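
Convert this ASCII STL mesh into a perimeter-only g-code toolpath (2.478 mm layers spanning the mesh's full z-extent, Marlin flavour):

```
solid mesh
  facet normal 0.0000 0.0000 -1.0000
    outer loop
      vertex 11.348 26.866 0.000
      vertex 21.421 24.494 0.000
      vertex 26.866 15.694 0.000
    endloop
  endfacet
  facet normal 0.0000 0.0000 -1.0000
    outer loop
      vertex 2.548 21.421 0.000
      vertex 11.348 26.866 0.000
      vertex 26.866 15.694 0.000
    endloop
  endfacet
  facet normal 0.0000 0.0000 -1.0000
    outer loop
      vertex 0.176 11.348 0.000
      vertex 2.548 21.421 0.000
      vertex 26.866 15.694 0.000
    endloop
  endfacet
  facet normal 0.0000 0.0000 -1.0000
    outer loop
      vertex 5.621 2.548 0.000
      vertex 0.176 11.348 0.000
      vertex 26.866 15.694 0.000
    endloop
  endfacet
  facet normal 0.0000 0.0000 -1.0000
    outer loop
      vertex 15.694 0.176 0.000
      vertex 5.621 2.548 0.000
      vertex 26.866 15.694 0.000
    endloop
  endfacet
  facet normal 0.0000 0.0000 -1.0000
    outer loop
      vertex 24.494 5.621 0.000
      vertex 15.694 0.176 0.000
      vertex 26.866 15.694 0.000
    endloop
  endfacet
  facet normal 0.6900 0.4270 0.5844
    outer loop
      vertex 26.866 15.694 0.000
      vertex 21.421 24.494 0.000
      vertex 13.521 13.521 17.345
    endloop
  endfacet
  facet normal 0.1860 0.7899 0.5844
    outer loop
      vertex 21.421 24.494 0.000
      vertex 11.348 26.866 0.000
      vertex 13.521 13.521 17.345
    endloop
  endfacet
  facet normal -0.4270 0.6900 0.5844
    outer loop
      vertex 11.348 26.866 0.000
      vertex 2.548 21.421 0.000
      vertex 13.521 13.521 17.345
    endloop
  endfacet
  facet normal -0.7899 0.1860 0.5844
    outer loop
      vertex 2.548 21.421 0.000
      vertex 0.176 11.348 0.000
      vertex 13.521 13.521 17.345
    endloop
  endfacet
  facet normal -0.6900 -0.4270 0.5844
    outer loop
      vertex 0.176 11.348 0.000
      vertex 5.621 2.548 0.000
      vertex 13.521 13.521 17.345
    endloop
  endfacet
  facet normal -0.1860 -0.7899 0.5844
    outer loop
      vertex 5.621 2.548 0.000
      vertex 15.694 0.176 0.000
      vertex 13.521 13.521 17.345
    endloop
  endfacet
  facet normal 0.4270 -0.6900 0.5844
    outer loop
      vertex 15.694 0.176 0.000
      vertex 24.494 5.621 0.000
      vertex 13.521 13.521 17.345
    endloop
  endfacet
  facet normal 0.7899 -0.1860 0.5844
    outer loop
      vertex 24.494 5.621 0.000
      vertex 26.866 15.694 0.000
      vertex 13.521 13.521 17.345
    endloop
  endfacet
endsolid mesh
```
; perimeter-only toolpath
G21 ; units = mm
G90 ; absolute positioning
G28 ; home
; layer 1
G0 Z2.478
G0 X24.960 Y15.384
G1 X20.292 Y22.926
G1 X11.658 Y24.960
G1 X4.116 Y20.292
G1 X2.082 Y11.658
G1 X6.750 Y4.116
G1 X15.384 Y2.082
G1 X22.926 Y6.750
G1 X24.960 Y15.384
; layer 2
G0 Z4.956
G0 X23.053 Y15.073
G1 X19.164 Y21.359
G1 X11.969 Y23.053
G1 X5.683 Y19.164
G1 X3.989 Y11.969
G1 X7.878 Y5.683
G1 X15.073 Y3.989
G1 X21.359 Y7.878
G1 X23.053 Y15.073
; layer 3
G0 Z7.434
G0 X21.147 Y14.763
G1 X18.035 Y19.791
G1 X12.279 Y21.147
G1 X7.251 Y18.035
G1 X5.895 Y12.279
G1 X9.007 Y7.251
G1 X14.763 Y5.895
G1 X19.791 Y9.007
G1 X21.147 Y14.763
; layer 4
G0 Z9.911
G0 X19.240 Y14.452
G1 X16.907 Y18.224
G1 X12.590 Y19.240
G1 X8.818 Y16.907
G1 X7.802 Y12.590
G1 X10.135 Y8.818
G1 X14.452 Y7.802
G1 X18.224 Y10.135
G1 X19.240 Y14.452
; layer 5
G0 Z12.389
G0 X17.334 Y14.142
G1 X15.778 Y16.656
G1 X12.900 Y17.334
G1 X10.386 Y15.778
G1 X9.708 Y12.900
G1 X11.264 Y10.386
G1 X14.142 Y9.708
G1 X16.656 Y11.264
G1 X17.334 Y14.142
; layer 6
G0 Z14.867
G0 X15.427 Y13.831
G1 X14.650 Y15.089
G1 X13.211 Y15.427
G1 X11.953 Y14.650
G1 X11.615 Y13.211
G1 X12.392 Y11.953
G1 X13.831 Y11.615
G1 X15.089 Y12.392
G1 X15.427 Y13.831
M2 ; end

The solid is a regular 8-sided pyramid, base circumscribed radius ≈ 13.5 mm, apex at z ≈ 17.3 mm. Slicing at Δz = 2.478 mm — 7 equal slices spanning the solid's height, so layer i sits at z = i·h/7 — gives 6 non-empty perimeters. Each is a 8-segment closed polygon; G0 lifts to the layer z and rapids to the start vertex, then G1 traces the edges. The cross-section shrinks linearly with z (the slice at the apex is degenerate and omitted).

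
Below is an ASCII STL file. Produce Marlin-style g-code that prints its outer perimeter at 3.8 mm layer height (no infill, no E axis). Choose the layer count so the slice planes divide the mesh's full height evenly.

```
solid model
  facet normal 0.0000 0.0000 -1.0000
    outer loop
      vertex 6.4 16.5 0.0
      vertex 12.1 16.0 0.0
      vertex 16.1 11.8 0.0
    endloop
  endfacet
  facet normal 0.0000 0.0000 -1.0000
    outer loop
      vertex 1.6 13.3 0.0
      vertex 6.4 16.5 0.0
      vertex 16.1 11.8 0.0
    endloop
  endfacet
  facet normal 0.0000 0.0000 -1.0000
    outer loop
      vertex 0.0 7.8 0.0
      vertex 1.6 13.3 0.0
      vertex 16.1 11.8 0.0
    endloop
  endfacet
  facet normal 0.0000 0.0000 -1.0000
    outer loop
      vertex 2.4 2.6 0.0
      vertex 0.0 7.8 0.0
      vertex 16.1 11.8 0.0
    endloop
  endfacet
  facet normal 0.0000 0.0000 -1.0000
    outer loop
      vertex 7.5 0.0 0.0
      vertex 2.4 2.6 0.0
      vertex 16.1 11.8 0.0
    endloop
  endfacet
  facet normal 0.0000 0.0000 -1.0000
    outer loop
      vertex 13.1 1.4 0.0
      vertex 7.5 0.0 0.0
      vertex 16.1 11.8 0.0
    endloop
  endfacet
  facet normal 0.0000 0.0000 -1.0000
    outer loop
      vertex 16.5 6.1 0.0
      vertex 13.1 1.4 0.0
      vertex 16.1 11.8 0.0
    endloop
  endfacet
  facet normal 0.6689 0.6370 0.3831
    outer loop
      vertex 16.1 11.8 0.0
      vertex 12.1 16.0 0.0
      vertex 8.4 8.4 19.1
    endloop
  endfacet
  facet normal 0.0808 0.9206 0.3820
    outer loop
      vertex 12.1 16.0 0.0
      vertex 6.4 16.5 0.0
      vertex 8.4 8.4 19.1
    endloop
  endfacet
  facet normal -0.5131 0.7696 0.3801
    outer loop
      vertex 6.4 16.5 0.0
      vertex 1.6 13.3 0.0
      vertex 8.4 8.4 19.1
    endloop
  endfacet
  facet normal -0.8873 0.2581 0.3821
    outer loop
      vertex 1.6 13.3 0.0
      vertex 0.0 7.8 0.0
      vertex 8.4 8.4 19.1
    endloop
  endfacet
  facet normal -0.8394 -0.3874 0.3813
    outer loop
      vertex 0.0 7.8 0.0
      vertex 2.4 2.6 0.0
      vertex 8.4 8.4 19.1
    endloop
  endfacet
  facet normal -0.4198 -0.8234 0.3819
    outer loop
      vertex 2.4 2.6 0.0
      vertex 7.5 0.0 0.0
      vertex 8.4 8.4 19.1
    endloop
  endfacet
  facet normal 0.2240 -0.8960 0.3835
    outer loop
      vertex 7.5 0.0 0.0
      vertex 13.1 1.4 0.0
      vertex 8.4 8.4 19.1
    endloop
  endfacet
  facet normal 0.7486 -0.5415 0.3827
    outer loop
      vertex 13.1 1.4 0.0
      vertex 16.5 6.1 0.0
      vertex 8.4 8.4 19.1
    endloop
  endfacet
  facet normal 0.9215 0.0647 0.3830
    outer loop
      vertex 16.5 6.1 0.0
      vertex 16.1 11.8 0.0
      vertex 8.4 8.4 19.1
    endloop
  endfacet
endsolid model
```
; perimeter-only toolpath
G21 ; units = mm
G90 ; absolute positioning
G28 ; home
; layer 1
G0 Z3.8
G0 X14.6 Y11.1
G1 X11.4 Y14.5
G1 X6.8 Y14.9
G1 X3.0 Y12.3
G1 X1.7 Y7.9
G1 X3.6 Y3.8
G1 X7.7 Y1.7
G1 X12.2 Y2.8
G1 X14.9 Y6.6
G1 X14.6 Y11.1
; layer 2
G0 Z7.6
G0 X13.0 Y10.4
G1 X10.6 Y13.0
G1 X7.2 Y13.3
G1 X4.3 Y11.3
G1 X3.4 Y8.0
G1 X4.8 Y4.9
G1 X7.9 Y3.4
G1 X11.2 Y4.2
G1 X13.3 Y7.0
G1 X13.0 Y10.4
; layer 3
G0 Z11.5
G0 X11.5 Y9.8
G1 X9.9 Y11.4
G1 X7.6 Y11.6
G1 X5.7 Y10.4
G1 X5.0 Y8.2
G1 X6.0 Y6.1
G1 X8.0 Y5.0
G1 X10.3 Y5.6
G1 X11.6 Y7.5
G1 X11.5 Y9.8
; layer 4
G0 Z15.3
G0 X9.9 Y9.1
G1 X9.1 Y9.9
G1 X8.0 Y10.0
G1 X7.0 Y9.4
G1 X6.7 Y8.3
G1 X7.2 Y7.2
G1 X8.2 Y6.7
G1 X9.3 Y7.0
G1 X10.0 Y7.9
G1 X9.9 Y9.1
M2 ; end

The solid is a regular 9-sided pyramid, base circumscribed radius ≈ 8.4 mm, apex at z ≈ 19.1 mm. Slicing at Δz = 3.8 mm — 5 equal slices spanning the solid's height, so layer i sits at z = i·h/5 — gives 4 non-empty perimeters. Each is a 9-segment closed polygon; G0 lifts to the layer z and rapids to the start vertex, then G1 traces the edges. The cross-section shrinks linearly with z (the slice at the apex is degenerate and omitted).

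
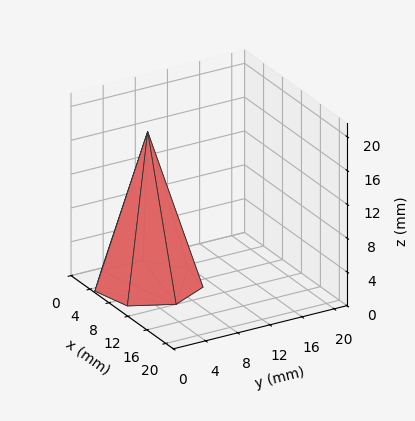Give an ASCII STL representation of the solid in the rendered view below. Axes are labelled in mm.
Reading the render: the shape is a regular 7-sided pyramid, base circumscribed radius ≈ 6 mm, apex at z ≈ 18 mm (dimensions read to the nearest mm from the axis ticks). For the STL, each face is triangulated and given an outward normal.

solid part
  facet normal 0.0000 0.0000 -1.0000
    outer loop
      vertex 4.7 11.8 0.0
      vertex 9.7 10.7 0.0
      vertex 12.0 6.0 0.0
    endloop
  endfacet
  facet normal 0.0000 0.0000 -1.0000
    outer loop
      vertex 0.6 8.6 0.0
      vertex 4.7 11.8 0.0
      vertex 12.0 6.0 0.0
    endloop
  endfacet
  facet normal 0.0000 0.0000 -1.0000
    outer loop
      vertex 0.6 3.4 0.0
      vertex 0.6 8.6 0.0
      vertex 12.0 6.0 0.0
    endloop
  endfacet
  facet normal 0.0000 0.0000 -1.0000
    outer loop
      vertex 4.7 0.2 0.0
      vertex 0.6 3.4 0.0
      vertex 12.0 6.0 0.0
    endloop
  endfacet
  facet normal 0.0000 0.0000 -1.0000
    outer loop
      vertex 9.7 1.3 0.0
      vertex 4.7 0.2 0.0
      vertex 12.0 6.0 0.0
    endloop
  endfacet
  facet normal 0.8605 0.4211 0.2868
    outer loop
      vertex 12.0 6.0 0.0
      vertex 9.7 10.7 0.0
      vertex 6.0 6.0 18.0
    endloop
  endfacet
  facet normal 0.2058 0.9357 0.2866
    outer loop
      vertex 9.7 10.7 0.0
      vertex 4.7 11.8 0.0
      vertex 6.0 6.0 18.0
    endloop
  endfacet
  facet normal -0.5896 0.7554 0.2860
    outer loop
      vertex 4.7 11.8 0.0
      vertex 0.6 8.6 0.0
      vertex 6.0 6.0 18.0
    endloop
  endfacet
  facet normal -0.9578 0.0000 0.2873
    outer loop
      vertex 0.6 8.6 0.0
      vertex 0.6 3.4 0.0
      vertex 6.0 6.0 18.0
    endloop
  endfacet
  facet normal -0.5896 -0.7554 0.2860
    outer loop
      vertex 0.6 3.4 0.0
      vertex 4.7 0.2 0.0
      vertex 6.0 6.0 18.0
    endloop
  endfacet
  facet normal 0.2058 -0.9357 0.2866
    outer loop
      vertex 4.7 0.2 0.0
      vertex 9.7 1.3 0.0
      vertex 6.0 6.0 18.0
    endloop
  endfacet
  facet normal 0.8605 -0.4211 0.2868
    outer loop
      vertex 9.7 1.3 0.0
      vertex 12.0 6.0 0.0
      vertex 6.0 6.0 18.0
    endloop
  endfacet
endsolid part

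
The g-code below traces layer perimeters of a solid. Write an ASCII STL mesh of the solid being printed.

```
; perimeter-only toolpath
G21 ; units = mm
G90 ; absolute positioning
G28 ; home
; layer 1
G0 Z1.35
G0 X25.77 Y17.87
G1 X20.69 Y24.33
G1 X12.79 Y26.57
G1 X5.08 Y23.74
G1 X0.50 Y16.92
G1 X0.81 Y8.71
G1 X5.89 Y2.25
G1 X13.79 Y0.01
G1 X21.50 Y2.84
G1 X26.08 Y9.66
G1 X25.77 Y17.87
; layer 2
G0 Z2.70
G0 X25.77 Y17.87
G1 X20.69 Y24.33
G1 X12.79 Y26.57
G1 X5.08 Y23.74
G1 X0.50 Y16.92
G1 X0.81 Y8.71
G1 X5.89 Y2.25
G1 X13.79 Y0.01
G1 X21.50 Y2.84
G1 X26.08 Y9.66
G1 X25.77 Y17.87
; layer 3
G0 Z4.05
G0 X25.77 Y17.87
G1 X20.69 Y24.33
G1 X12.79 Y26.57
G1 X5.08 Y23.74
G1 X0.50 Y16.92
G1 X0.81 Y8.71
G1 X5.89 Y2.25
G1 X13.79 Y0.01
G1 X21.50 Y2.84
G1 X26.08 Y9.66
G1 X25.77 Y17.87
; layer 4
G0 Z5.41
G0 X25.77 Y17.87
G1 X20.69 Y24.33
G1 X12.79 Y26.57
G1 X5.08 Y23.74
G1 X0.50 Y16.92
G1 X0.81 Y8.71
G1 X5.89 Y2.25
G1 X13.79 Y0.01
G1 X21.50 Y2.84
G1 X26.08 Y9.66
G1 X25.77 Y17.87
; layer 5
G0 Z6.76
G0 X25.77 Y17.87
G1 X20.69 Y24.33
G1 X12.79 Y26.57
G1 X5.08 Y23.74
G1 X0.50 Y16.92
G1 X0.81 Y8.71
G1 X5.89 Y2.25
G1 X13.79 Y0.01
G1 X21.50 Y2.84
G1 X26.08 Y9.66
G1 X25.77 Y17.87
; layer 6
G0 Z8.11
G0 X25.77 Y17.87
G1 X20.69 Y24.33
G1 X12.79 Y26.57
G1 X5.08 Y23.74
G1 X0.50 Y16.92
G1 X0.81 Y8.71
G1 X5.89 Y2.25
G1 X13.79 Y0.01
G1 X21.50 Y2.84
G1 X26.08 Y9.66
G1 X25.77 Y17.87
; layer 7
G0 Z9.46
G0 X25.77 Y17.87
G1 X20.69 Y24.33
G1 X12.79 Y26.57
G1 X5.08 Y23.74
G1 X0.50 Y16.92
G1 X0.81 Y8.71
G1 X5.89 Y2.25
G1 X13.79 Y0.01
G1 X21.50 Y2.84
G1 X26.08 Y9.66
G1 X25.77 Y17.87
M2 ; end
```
solid part
  facet normal 0.0000 0.0000 -1.0000
    outer loop
      vertex 12.79 26.57 0.00
      vertex 20.69 24.33 0.00
      vertex 25.77 17.87 0.00
    endloop
  endfacet
  facet normal 0.0000 0.0000 -1.0000
    outer loop
      vertex 5.08 23.74 0.00
      vertex 12.79 26.57 0.00
      vertex 25.77 17.87 0.00
    endloop
  endfacet
  facet normal 0.0000 0.0000 -1.0000
    outer loop
      vertex 0.50 16.92 0.00
      vertex 5.08 23.74 0.00
      vertex 25.77 17.87 0.00
    endloop
  endfacet
  facet normal 0.0000 0.0000 -1.0000
    outer loop
      vertex 0.81 8.71 0.00
      vertex 0.50 16.92 0.00
      vertex 25.77 17.87 0.00
    endloop
  endfacet
  facet normal 0.0000 0.0000 -1.0000
    outer loop
      vertex 5.89 2.25 0.00
      vertex 0.81 8.71 0.00
      vertex 25.77 17.87 0.00
    endloop
  endfacet
  facet normal 0.0000 0.0000 -1.0000
    outer loop
      vertex 13.79 0.01 0.00
      vertex 5.89 2.25 0.00
      vertex 25.77 17.87 0.00
    endloop
  endfacet
  facet normal 0.0000 0.0000 -1.0000
    outer loop
      vertex 21.50 2.84 0.00
      vertex 13.79 0.01 0.00
      vertex 25.77 17.87 0.00
    endloop
  endfacet
  facet normal 0.0000 0.0000 -1.0000
    outer loop
      vertex 26.08 9.66 0.00
      vertex 21.50 2.84 0.00
      vertex 25.77 17.87 0.00
    endloop
  endfacet
  facet normal 0.0000 0.0000 1.0000
    outer loop
      vertex 25.77 17.87 9.46
      vertex 20.69 24.33 9.46
      vertex 12.79 26.57 9.46
    endloop
  endfacet
  facet normal 0.0000 0.0000 1.0000
    outer loop
      vertex 25.77 17.87 9.46
      vertex 12.79 26.57 9.46
      vertex 5.08 23.74 9.46
    endloop
  endfacet
  facet normal 0.0000 0.0000 1.0000
    outer loop
      vertex 25.77 17.87 9.46
      vertex 5.08 23.74 9.46
      vertex 0.50 16.92 9.46
    endloop
  endfacet
  facet normal 0.0000 0.0000 1.0000
    outer loop
      vertex 25.77 17.87 9.46
      vertex 0.50 16.92 9.46
      vertex 0.81 8.71 9.46
    endloop
  endfacet
  facet normal 0.0000 0.0000 1.0000
    outer loop
      vertex 25.77 17.87 9.46
      vertex 0.81 8.71 9.46
      vertex 5.89 2.25 9.46
    endloop
  endfacet
  facet normal 0.0000 0.0000 1.0000
    outer loop
      vertex 25.77 17.87 9.46
      vertex 5.89 2.25 9.46
      vertex 13.79 0.01 9.46
    endloop
  endfacet
  facet normal 0.0000 0.0000 1.0000
    outer loop
      vertex 25.77 17.87 9.46
      vertex 13.79 0.01 9.46
      vertex 21.50 2.84 9.46
    endloop
  endfacet
  facet normal 0.0000 0.0000 1.0000
    outer loop
      vertex 25.77 17.87 9.46
      vertex 21.50 2.84 9.46
      vertex 26.08 9.66 9.46
    endloop
  endfacet
  facet normal 0.7861 0.6181 0.0000
    outer loop
      vertex 25.77 17.87 0.00
      vertex 20.69 24.33 0.00
      vertex 20.69 24.33 9.46
    endloop
  endfacet
  facet normal 0.7861 0.6181 0.0000
    outer loop
      vertex 25.77 17.87 0.00
      vertex 20.69 24.33 9.46
      vertex 25.77 17.87 9.46
    endloop
  endfacet
  facet normal 0.2728 0.9621 0.0000
    outer loop
      vertex 20.69 24.33 0.00
      vertex 12.79 26.57 0.00
      vertex 12.79 26.57 9.46
    endloop
  endfacet
  facet normal 0.2728 0.9621 0.0000
    outer loop
      vertex 20.69 24.33 0.00
      vertex 12.79 26.57 9.46
      vertex 20.69 24.33 9.46
    endloop
  endfacet
  facet normal -0.3446 0.9388 0.0000
    outer loop
      vertex 12.79 26.57 0.00
      vertex 5.08 23.74 0.00
      vertex 5.08 23.74 9.46
    endloop
  endfacet
  facet normal -0.3446 0.9388 0.0000
    outer loop
      vertex 12.79 26.57 0.00
      vertex 5.08 23.74 9.46
      vertex 12.79 26.57 9.46
    endloop
  endfacet
  facet normal -0.8302 0.5575 0.0000
    outer loop
      vertex 5.08 23.74 0.00
      vertex 0.50 16.92 0.00
      vertex 0.50 16.92 9.46
    endloop
  endfacet
  facet normal -0.8302 0.5575 0.0000
    outer loop
      vertex 5.08 23.74 0.00
      vertex 0.50 16.92 9.46
      vertex 5.08 23.74 9.46
    endloop
  endfacet
  facet normal -0.9993 -0.0377 0.0000
    outer loop
      vertex 0.50 16.92 0.00
      vertex 0.81 8.71 0.00
      vertex 0.81 8.71 9.46
    endloop
  endfacet
  facet normal -0.9993 -0.0377 0.0000
    outer loop
      vertex 0.50 16.92 0.00
      vertex 0.81 8.71 9.46
      vertex 0.50 16.92 9.46
    endloop
  endfacet
  facet normal -0.7861 -0.6181 0.0000
    outer loop
      vertex 0.81 8.71 0.00
      vertex 5.89 2.25 0.00
      vertex 5.89 2.25 9.46
    endloop
  endfacet
  facet normal -0.7861 -0.6181 0.0000
    outer loop
      vertex 0.81 8.71 0.00
      vertex 5.89 2.25 9.46
      vertex 0.81 8.71 9.46
    endloop
  endfacet
  facet normal -0.2728 -0.9621 0.0000
    outer loop
      vertex 5.89 2.25 0.00
      vertex 13.79 0.01 0.00
      vertex 13.79 0.01 9.46
    endloop
  endfacet
  facet normal -0.2728 -0.9621 0.0000
    outer loop
      vertex 5.89 2.25 0.00
      vertex 13.79 0.01 9.46
      vertex 5.89 2.25 9.46
    endloop
  endfacet
  facet normal 0.3446 -0.9388 0.0000
    outer loop
      vertex 13.79 0.01 0.00
      vertex 21.50 2.84 0.00
      vertex 21.50 2.84 9.46
    endloop
  endfacet
  facet normal 0.3446 -0.9388 0.0000
    outer loop
      vertex 13.79 0.01 0.00
      vertex 21.50 2.84 9.46
      vertex 13.79 0.01 9.46
    endloop
  endfacet
  facet normal 0.8302 -0.5575 0.0000
    outer loop
      vertex 21.50 2.84 0.00
      vertex 26.08 9.66 0.00
      vertex 26.08 9.66 9.46
    endloop
  endfacet
  facet normal 0.8302 -0.5575 0.0000
    outer loop
      vertex 21.50 2.84 0.00
      vertex 26.08 9.66 9.46
      vertex 21.50 2.84 9.46
    endloop
  endfacet
  facet normal 0.9993 0.0377 0.0000
    outer loop
      vertex 26.08 9.66 0.00
      vertex 25.77 17.87 0.00
      vertex 25.77 17.87 9.46
    endloop
  endfacet
  facet normal 0.9993 0.0377 0.0000
    outer loop
      vertex 26.08 9.66 0.00
      vertex 25.77 17.87 9.46
      vertex 26.08 9.66 9.46
    endloop
  endfacet
endsolid part

The G0 Z moves step by Δz≈1.35 mm. Every layer's G1 loop is the same polygon, so the solid is a straight extrusion of it from z=0 to z≈9.46. Closing with flat bottom and top caps and triangulating gives 36 facets — a regular 10-sided prism (a cylinder approximated with 10 flat sides), circumscribed radius ≈ 13.3 mm, height ≈ 9.46 mm.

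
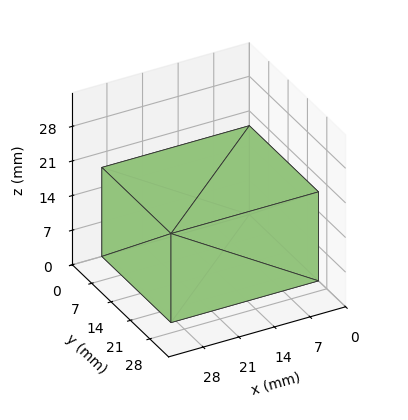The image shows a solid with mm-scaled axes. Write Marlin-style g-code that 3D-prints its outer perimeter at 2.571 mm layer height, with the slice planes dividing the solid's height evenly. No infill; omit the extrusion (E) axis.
Reading the render: the shape is a rectangular box, roughly 29 × 25 mm footprint and 18 mm tall (dimensions read to the nearest mm from the axis ticks). For the g-code, the solid's height is divided into equal slices at the stated Δz and each level perimeter traced with G1 moves after a G0 lift.

; perimeter-only toolpath
G21 ; units = mm
G90 ; absolute positioning
G28 ; home
; layer 1
G0 Z2.571
G0 X0.000 Y0.000
G1 X29.000 Y0.000
G1 X29.000 Y25.000
G1 X0.000 Y25.000
G1 X0.000 Y0.000
; layer 2
G0 Z5.143
G0 X0.000 Y0.000
G1 X29.000 Y0.000
G1 X29.000 Y25.000
G1 X0.000 Y25.000
G1 X0.000 Y0.000
; layer 3
G0 Z7.714
G0 X0.000 Y0.000
G1 X29.000 Y0.000
G1 X29.000 Y25.000
G1 X0.000 Y25.000
G1 X0.000 Y0.000
; layer 4
G0 Z10.286
G0 X0.000 Y0.000
G1 X29.000 Y0.000
G1 X29.000 Y25.000
G1 X0.000 Y25.000
G1 X0.000 Y0.000
; layer 5
G0 Z12.857
G0 X0.000 Y0.000
G1 X29.000 Y0.000
G1 X29.000 Y25.000
G1 X0.000 Y25.000
G1 X0.000 Y0.000
; layer 6
G0 Z15.429
G0 X0.000 Y0.000
G1 X29.000 Y0.000
G1 X29.000 Y25.000
G1 X0.000 Y25.000
G1 X0.000 Y0.000
; layer 7
G0 Z18.000
G0 X0.000 Y0.000
G1 X29.000 Y0.000
G1 X29.000 Y25.000
G1 X0.000 Y25.000
G1 X0.000 Y0.000
M2 ; end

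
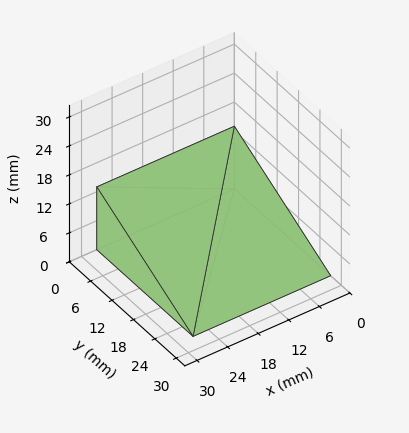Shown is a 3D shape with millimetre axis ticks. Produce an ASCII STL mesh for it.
Reading the render: the shape is a wedge (ramp): 27 × 27 mm base, rising to 13 mm along the y=0 edge and sloping linearly to z=0 at y=27 (dimensions read to the nearest mm from the axis ticks). For the STL, each face is triangulated and given an outward normal.

solid part
  facet normal 0.0000 0.0000 -1.0000
    outer loop
      vertex 27.0 27.0 0.0
      vertex 27.0 0.0 0.0
      vertex 0.0 0.0 0.0
    endloop
  endfacet
  facet normal 0.0000 0.0000 -1.0000
    outer loop
      vertex 0.0 27.0 0.0
      vertex 27.0 27.0 0.0
      vertex 0.0 0.0 0.0
    endloop
  endfacet
  facet normal 0.0000 -1.0000 0.0000
    outer loop
      vertex 0.0 0.0 0.0
      vertex 27.0 0.0 0.0
      vertex 27.0 0.0 13.0
    endloop
  endfacet
  facet normal 0.0000 -1.0000 0.0000
    outer loop
      vertex 0.0 0.0 0.0
      vertex 27.0 0.0 13.0
      vertex 0.0 0.0 13.0
    endloop
  endfacet
  facet normal 0.0000 0.4338 0.9010
    outer loop
      vertex 0.0 0.0 13.0
      vertex 27.0 0.0 13.0
      vertex 27.0 27.0 0.0
    endloop
  endfacet
  facet normal 0.0000 0.4338 0.9010
    outer loop
      vertex 0.0 0.0 13.0
      vertex 27.0 27.0 0.0
      vertex 0.0 27.0 0.0
    endloop
  endfacet
  facet normal -1.0000 0.0000 0.0000
    outer loop
      vertex 0.0 0.0 13.0
      vertex 0.0 27.0 0.0
      vertex 0.0 0.0 0.0
    endloop
  endfacet
  facet normal 1.0000 0.0000 0.0000
    outer loop
      vertex 27.0 0.0 0.0
      vertex 27.0 27.0 0.0
      vertex 27.0 0.0 13.0
    endloop
  endfacet
endsolid part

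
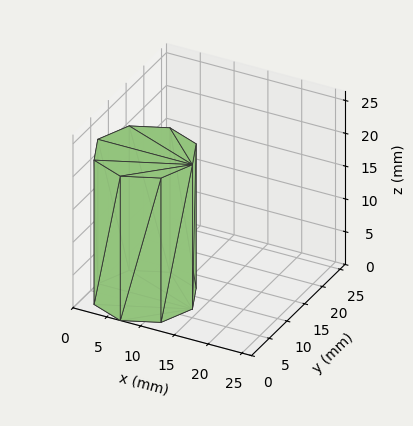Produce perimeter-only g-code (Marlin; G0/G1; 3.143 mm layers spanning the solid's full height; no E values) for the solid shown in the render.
Reading the render: the shape is a regular 8-sided prism (a cylinder approximated with 8 flat sides), circumscribed radius ≈ 7 mm, height ≈ 22 mm (dimensions read to the nearest mm from the axis ticks). For the g-code, the solid's height is divided into equal slices at the stated Δz and each level perimeter traced with G1 moves after a G0 lift.

; perimeter-only toolpath
G21 ; units = mm
G90 ; absolute positioning
G28 ; home
; layer 1
G0 Z3.143
G0 X14.000 Y7.000
G1 X11.950 Y11.950
G1 X7.000 Y14.000
G1 X2.050 Y11.950
G1 X0.000 Y7.000
G1 X2.050 Y2.050
G1 X7.000 Y0.000
G1 X11.950 Y2.050
G1 X14.000 Y7.000
; layer 2
G0 Z6.286
G0 X14.000 Y7.000
G1 X11.950 Y11.950
G1 X7.000 Y14.000
G1 X2.050 Y11.950
G1 X0.000 Y7.000
G1 X2.050 Y2.050
G1 X7.000 Y0.000
G1 X11.950 Y2.050
G1 X14.000 Y7.000
; layer 3
G0 Z9.429
G0 X14.000 Y7.000
G1 X11.950 Y11.950
G1 X7.000 Y14.000
G1 X2.050 Y11.950
G1 X0.000 Y7.000
G1 X2.050 Y2.050
G1 X7.000 Y0.000
G1 X11.950 Y2.050
G1 X14.000 Y7.000
; layer 4
G0 Z12.571
G0 X14.000 Y7.000
G1 X11.950 Y11.950
G1 X7.000 Y14.000
G1 X2.050 Y11.950
G1 X0.000 Y7.000
G1 X2.050 Y2.050
G1 X7.000 Y0.000
G1 X11.950 Y2.050
G1 X14.000 Y7.000
; layer 5
G0 Z15.714
G0 X14.000 Y7.000
G1 X11.950 Y11.950
G1 X7.000 Y14.000
G1 X2.050 Y11.950
G1 X0.000 Y7.000
G1 X2.050 Y2.050
G1 X7.000 Y0.000
G1 X11.950 Y2.050
G1 X14.000 Y7.000
; layer 6
G0 Z18.857
G0 X14.000 Y7.000
G1 X11.950 Y11.950
G1 X7.000 Y14.000
G1 X2.050 Y11.950
G1 X0.000 Y7.000
G1 X2.050 Y2.050
G1 X7.000 Y0.000
G1 X11.950 Y2.050
G1 X14.000 Y7.000
; layer 7
G0 Z22.000
G0 X14.000 Y7.000
G1 X11.950 Y11.950
G1 X7.000 Y14.000
G1 X2.050 Y11.950
G1 X0.000 Y7.000
G1 X2.050 Y2.050
G1 X7.000 Y0.000
G1 X11.950 Y2.050
G1 X14.000 Y7.000
M2 ; end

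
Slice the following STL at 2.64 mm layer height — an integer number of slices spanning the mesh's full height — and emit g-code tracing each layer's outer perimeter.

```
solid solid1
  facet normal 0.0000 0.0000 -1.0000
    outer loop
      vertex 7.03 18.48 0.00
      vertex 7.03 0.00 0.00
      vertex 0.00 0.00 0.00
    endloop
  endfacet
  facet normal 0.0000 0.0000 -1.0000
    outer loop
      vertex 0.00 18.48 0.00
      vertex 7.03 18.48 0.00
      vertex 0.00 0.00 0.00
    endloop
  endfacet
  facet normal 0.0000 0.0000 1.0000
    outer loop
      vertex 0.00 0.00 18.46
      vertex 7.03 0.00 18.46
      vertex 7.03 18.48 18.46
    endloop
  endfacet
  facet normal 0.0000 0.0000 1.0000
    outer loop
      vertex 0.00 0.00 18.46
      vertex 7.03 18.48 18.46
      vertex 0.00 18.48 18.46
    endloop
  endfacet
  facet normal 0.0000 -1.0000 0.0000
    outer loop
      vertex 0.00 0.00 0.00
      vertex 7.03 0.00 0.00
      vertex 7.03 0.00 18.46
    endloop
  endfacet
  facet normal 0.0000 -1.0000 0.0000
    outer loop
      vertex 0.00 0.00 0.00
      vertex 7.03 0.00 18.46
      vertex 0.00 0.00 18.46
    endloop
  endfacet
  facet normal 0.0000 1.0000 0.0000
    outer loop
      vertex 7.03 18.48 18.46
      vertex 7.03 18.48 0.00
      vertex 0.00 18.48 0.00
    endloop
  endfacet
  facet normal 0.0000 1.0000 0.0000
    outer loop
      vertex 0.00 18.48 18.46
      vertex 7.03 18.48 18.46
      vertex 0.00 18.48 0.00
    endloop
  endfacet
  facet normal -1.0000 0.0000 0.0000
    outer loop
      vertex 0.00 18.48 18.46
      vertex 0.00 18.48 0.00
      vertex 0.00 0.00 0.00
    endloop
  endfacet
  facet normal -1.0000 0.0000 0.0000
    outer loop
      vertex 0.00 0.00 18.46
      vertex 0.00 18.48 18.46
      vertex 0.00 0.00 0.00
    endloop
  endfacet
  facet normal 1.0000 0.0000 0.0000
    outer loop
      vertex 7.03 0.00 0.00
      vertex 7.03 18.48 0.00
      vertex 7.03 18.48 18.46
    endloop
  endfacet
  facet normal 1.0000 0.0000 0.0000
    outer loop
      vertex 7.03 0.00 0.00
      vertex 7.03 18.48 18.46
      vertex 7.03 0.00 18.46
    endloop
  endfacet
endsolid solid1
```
; perimeter-only toolpath
G21 ; units = mm
G90 ; absolute positioning
G28 ; home
; layer 1
G0 Z2.64
G0 X0.00 Y0.00
G1 X7.03 Y0.00
G1 X7.03 Y18.48
G1 X0.00 Y18.48
G1 X0.00 Y0.00
; layer 2
G0 Z5.27
G0 X0.00 Y0.00
G1 X7.03 Y0.00
G1 X7.03 Y18.48
G1 X0.00 Y18.48
G1 X0.00 Y0.00
; layer 3
G0 Z7.91
G0 X0.00 Y0.00
G1 X7.03 Y0.00
G1 X7.03 Y18.48
G1 X0.00 Y18.48
G1 X0.00 Y0.00
; layer 4
G0 Z10.55
G0 X0.00 Y0.00
G1 X7.03 Y0.00
G1 X7.03 Y18.48
G1 X0.00 Y18.48
G1 X0.00 Y0.00
; layer 5
G0 Z13.19
G0 X0.00 Y0.00
G1 X7.03 Y0.00
G1 X7.03 Y18.48
G1 X0.00 Y18.48
G1 X0.00 Y0.00
; layer 6
G0 Z15.82
G0 X0.00 Y0.00
G1 X7.03 Y0.00
G1 X7.03 Y18.48
G1 X0.00 Y18.48
G1 X0.00 Y0.00
; layer 7
G0 Z18.46
G0 X0.00 Y0.00
G1 X7.03 Y0.00
G1 X7.03 Y18.48
G1 X0.00 Y18.48
G1 X0.00 Y0.00
M2 ; end

The solid is a rectangular box, roughly 7.03 × 18.5 mm footprint and 18.5 mm tall. Slicing at Δz = 2.64 mm — 7 equal slices spanning the solid's height, so layer i sits at z = i·h/7 — gives 7 non-empty perimeters. Each is a 4-segment closed polygon; G0 lifts to the layer z and rapids to the start vertex, then G1 traces the edges.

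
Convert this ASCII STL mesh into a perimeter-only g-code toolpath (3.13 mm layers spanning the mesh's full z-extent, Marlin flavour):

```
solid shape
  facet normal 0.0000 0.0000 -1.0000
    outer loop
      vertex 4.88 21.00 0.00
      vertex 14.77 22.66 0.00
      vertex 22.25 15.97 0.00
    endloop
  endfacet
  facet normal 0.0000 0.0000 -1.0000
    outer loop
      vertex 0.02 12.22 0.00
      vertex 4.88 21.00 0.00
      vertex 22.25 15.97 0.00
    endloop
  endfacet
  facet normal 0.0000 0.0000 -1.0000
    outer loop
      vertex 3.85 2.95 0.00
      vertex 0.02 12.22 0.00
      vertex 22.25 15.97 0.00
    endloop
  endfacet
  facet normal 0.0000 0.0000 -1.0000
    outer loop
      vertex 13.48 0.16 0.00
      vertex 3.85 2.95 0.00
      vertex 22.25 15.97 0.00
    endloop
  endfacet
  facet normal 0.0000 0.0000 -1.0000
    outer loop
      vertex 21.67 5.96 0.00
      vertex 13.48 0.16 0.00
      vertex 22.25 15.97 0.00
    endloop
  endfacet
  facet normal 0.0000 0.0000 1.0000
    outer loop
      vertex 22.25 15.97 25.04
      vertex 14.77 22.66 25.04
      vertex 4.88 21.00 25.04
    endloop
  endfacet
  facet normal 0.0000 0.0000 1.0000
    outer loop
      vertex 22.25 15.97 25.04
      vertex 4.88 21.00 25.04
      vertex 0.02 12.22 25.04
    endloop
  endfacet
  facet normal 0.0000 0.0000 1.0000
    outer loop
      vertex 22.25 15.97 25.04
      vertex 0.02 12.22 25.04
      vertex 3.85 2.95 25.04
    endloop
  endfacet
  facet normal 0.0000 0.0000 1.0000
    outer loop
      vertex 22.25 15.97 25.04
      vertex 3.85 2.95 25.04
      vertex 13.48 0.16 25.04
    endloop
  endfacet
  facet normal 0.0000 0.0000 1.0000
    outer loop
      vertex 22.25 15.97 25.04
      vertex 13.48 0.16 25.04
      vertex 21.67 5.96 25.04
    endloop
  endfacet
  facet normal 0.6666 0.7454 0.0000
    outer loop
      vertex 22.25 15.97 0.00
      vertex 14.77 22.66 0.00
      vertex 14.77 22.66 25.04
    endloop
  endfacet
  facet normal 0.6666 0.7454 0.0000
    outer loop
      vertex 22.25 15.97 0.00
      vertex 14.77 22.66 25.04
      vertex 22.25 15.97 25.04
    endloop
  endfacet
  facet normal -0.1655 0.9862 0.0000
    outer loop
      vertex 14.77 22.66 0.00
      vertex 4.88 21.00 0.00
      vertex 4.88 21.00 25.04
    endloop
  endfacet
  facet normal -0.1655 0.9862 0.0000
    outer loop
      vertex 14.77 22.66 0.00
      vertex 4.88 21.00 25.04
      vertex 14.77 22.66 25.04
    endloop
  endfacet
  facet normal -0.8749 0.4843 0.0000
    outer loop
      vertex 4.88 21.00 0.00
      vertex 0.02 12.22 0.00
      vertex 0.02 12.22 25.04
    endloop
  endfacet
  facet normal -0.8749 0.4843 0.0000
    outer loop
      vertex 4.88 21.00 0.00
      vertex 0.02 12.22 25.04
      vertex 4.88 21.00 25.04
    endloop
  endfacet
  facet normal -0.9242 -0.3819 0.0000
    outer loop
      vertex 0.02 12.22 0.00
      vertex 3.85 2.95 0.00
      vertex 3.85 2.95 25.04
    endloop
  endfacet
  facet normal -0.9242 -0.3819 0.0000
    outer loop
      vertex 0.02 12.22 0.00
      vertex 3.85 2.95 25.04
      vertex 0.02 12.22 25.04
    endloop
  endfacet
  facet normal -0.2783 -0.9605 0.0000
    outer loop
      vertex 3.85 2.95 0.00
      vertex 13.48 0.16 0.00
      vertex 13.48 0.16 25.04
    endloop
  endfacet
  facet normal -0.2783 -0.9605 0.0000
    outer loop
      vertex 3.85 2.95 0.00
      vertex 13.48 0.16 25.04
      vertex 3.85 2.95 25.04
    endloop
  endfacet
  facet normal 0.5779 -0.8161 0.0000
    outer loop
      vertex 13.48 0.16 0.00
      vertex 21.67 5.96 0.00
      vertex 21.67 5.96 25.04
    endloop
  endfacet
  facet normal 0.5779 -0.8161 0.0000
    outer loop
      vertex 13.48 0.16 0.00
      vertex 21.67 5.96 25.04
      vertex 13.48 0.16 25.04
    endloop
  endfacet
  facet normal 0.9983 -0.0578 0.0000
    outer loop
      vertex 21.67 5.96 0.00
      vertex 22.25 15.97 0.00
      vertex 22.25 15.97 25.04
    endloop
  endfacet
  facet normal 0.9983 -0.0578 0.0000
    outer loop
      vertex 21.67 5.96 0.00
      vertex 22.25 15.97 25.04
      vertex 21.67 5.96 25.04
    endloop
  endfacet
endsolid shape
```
; perimeter-only toolpath
G21 ; units = mm
G90 ; absolute positioning
G28 ; home
; layer 1
G0 Z3.13
G0 X22.25 Y15.97
G1 X14.77 Y22.66
G1 X4.88 Y21.00
G1 X0.02 Y12.22
G1 X3.85 Y2.95
G1 X13.48 Y0.16
G1 X21.67 Y5.96
G1 X22.25 Y15.97
; layer 2
G0 Z6.26
G0 X22.25 Y15.97
G1 X14.77 Y22.66
G1 X4.88 Y21.00
G1 X0.02 Y12.22
G1 X3.85 Y2.95
G1 X13.48 Y0.16
G1 X21.67 Y5.96
G1 X22.25 Y15.97
; layer 3
G0 Z9.39
G0 X22.25 Y15.97
G1 X14.77 Y22.66
G1 X4.88 Y21.00
G1 X0.02 Y12.22
G1 X3.85 Y2.95
G1 X13.48 Y0.16
G1 X21.67 Y5.96
G1 X22.25 Y15.97
; layer 4
G0 Z12.52
G0 X22.25 Y15.97
G1 X14.77 Y22.66
G1 X4.88 Y21.00
G1 X0.02 Y12.22
G1 X3.85 Y2.95
G1 X13.48 Y0.16
G1 X21.67 Y5.96
G1 X22.25 Y15.97
; layer 5
G0 Z15.65
G0 X22.25 Y15.97
G1 X14.77 Y22.66
G1 X4.88 Y21.00
G1 X0.02 Y12.22
G1 X3.85 Y2.95
G1 X13.48 Y0.16
G1 X21.67 Y5.96
G1 X22.25 Y15.97
; layer 6
G0 Z18.78
G0 X22.25 Y15.97
G1 X14.77 Y22.66
G1 X4.88 Y21.00
G1 X0.02 Y12.22
G1 X3.85 Y2.95
G1 X13.48 Y0.16
G1 X21.67 Y5.96
G1 X22.25 Y15.97
; layer 7
G0 Z21.91
G0 X22.25 Y15.97
G1 X14.77 Y22.66
G1 X4.88 Y21.00
G1 X0.02 Y12.22
G1 X3.85 Y2.95
G1 X13.48 Y0.16
G1 X21.67 Y5.96
G1 X22.25 Y15.97
; layer 8
G0 Z25.04
G0 X22.25 Y15.97
G1 X14.77 Y22.66
G1 X4.88 Y21.00
G1 X0.02 Y12.22
G1 X3.85 Y2.95
G1 X13.48 Y0.16
G1 X21.67 Y5.96
G1 X22.25 Y15.97
M2 ; end

The solid is a regular 7-sided prism (a cylinder approximated with 7 flat sides), circumscribed radius ≈ 11.6 mm, height ≈ 25 mm. Slicing at Δz = 3.13 mm — 8 equal slices spanning the solid's height, so layer i sits at z = i·h/8 — gives 8 non-empty perimeters. Each is a 7-segment closed polygon; G0 lifts to the layer z and rapids to the start vertex, then G1 traces the edges.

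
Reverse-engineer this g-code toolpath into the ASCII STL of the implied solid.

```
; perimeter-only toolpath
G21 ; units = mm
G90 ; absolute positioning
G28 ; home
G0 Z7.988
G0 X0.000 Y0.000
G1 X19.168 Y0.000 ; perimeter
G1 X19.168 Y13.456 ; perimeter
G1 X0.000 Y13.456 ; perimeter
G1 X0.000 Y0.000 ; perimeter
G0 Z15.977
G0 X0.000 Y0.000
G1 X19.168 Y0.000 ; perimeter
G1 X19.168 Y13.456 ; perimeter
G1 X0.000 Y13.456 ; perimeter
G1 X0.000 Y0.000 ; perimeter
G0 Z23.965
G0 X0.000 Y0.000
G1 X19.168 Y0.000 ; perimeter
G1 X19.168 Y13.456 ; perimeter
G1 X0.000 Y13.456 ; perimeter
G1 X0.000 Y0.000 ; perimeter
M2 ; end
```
solid part
  facet normal 0.0000 0.0000 -1.0000
    outer loop
      vertex 19.168 13.456 0.000
      vertex 19.168 0.000 0.000
      vertex 0.000 0.000 0.000
    endloop
  endfacet
  facet normal 0.0000 0.0000 -1.0000
    outer loop
      vertex 0.000 13.456 0.000
      vertex 19.168 13.456 0.000
      vertex 0.000 0.000 0.000
    endloop
  endfacet
  facet normal 0.0000 0.0000 1.0000
    outer loop
      vertex 0.000 0.000 23.965
      vertex 19.168 0.000 23.965
      vertex 19.168 13.456 23.965
    endloop
  endfacet
  facet normal 0.0000 0.0000 1.0000
    outer loop
      vertex 0.000 0.000 23.965
      vertex 19.168 13.456 23.965
      vertex 0.000 13.456 23.965
    endloop
  endfacet
  facet normal 0.0000 -1.0000 0.0000
    outer loop
      vertex 0.000 0.000 0.000
      vertex 19.168 0.000 0.000
      vertex 19.168 0.000 23.965
    endloop
  endfacet
  facet normal 0.0000 -1.0000 0.0000
    outer loop
      vertex 0.000 0.000 0.000
      vertex 19.168 0.000 23.965
      vertex 0.000 0.000 23.965
    endloop
  endfacet
  facet normal 0.0000 1.0000 0.0000
    outer loop
      vertex 19.168 13.456 23.965
      vertex 19.168 13.456 0.000
      vertex 0.000 13.456 0.000
    endloop
  endfacet
  facet normal 0.0000 1.0000 0.0000
    outer loop
      vertex 0.000 13.456 23.965
      vertex 19.168 13.456 23.965
      vertex 0.000 13.456 0.000
    endloop
  endfacet
  facet normal -1.0000 0.0000 0.0000
    outer loop
      vertex 0.000 13.456 23.965
      vertex 0.000 13.456 0.000
      vertex 0.000 0.000 0.000
    endloop
  endfacet
  facet normal -1.0000 0.0000 0.0000
    outer loop
      vertex 0.000 0.000 23.965
      vertex 0.000 13.456 23.965
      vertex 0.000 0.000 0.000
    endloop
  endfacet
  facet normal 1.0000 0.0000 0.0000
    outer loop
      vertex 19.168 0.000 0.000
      vertex 19.168 13.456 0.000
      vertex 19.168 13.456 23.965
    endloop
  endfacet
  facet normal 1.0000 0.0000 0.0000
    outer loop
      vertex 19.168 0.000 0.000
      vertex 19.168 13.456 23.965
      vertex 19.168 0.000 23.965
    endloop
  endfacet
endsolid part

The G0 Z moves step by Δz≈7.988 mm. Every layer's G1 loop is the same polygon, so the solid is a straight extrusion of it from z=0 to z≈24. Closing with flat bottom and top caps and triangulating gives 12 facets — a rectangular box, roughly 19.2 × 13.5 mm footprint and 24 mm tall.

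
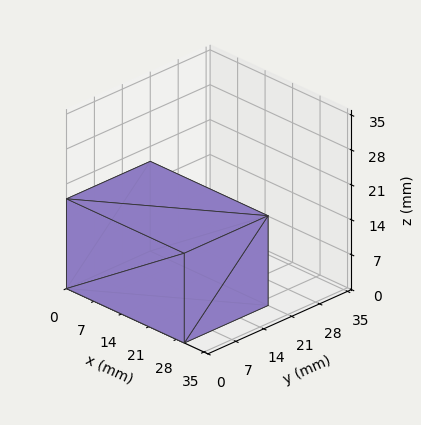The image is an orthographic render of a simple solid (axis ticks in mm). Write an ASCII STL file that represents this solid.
Reading the render: the shape is a rectangular box, roughly 30 × 21 mm footprint and 18 mm tall (dimensions read to the nearest mm from the axis ticks). For the STL, each face is triangulated and given an outward normal.

solid part
  facet normal 0.0000 0.0000 -1.0000
    outer loop
      vertex 30.000 21.000 0.000
      vertex 30.000 0.000 0.000
      vertex 0.000 0.000 0.000
    endloop
  endfacet
  facet normal 0.0000 0.0000 -1.0000
    outer loop
      vertex 0.000 21.000 0.000
      vertex 30.000 21.000 0.000
      vertex 0.000 0.000 0.000
    endloop
  endfacet
  facet normal 0.0000 0.0000 1.0000
    outer loop
      vertex 0.000 0.000 18.000
      vertex 30.000 0.000 18.000
      vertex 30.000 21.000 18.000
    endloop
  endfacet
  facet normal 0.0000 0.0000 1.0000
    outer loop
      vertex 0.000 0.000 18.000
      vertex 30.000 21.000 18.000
      vertex 0.000 21.000 18.000
    endloop
  endfacet
  facet normal 0.0000 -1.0000 0.0000
    outer loop
      vertex 0.000 0.000 0.000
      vertex 30.000 0.000 0.000
      vertex 30.000 0.000 18.000
    endloop
  endfacet
  facet normal 0.0000 -1.0000 0.0000
    outer loop
      vertex 0.000 0.000 0.000
      vertex 30.000 0.000 18.000
      vertex 0.000 0.000 18.000
    endloop
  endfacet
  facet normal 0.0000 1.0000 0.0000
    outer loop
      vertex 30.000 21.000 18.000
      vertex 30.000 21.000 0.000
      vertex 0.000 21.000 0.000
    endloop
  endfacet
  facet normal 0.0000 1.0000 0.0000
    outer loop
      vertex 0.000 21.000 18.000
      vertex 30.000 21.000 18.000
      vertex 0.000 21.000 0.000
    endloop
  endfacet
  facet normal -1.0000 0.0000 0.0000
    outer loop
      vertex 0.000 21.000 18.000
      vertex 0.000 21.000 0.000
      vertex 0.000 0.000 0.000
    endloop
  endfacet
  facet normal -1.0000 0.0000 0.0000
    outer loop
      vertex 0.000 0.000 18.000
      vertex 0.000 21.000 18.000
      vertex 0.000 0.000 0.000
    endloop
  endfacet
  facet normal 1.0000 0.0000 0.0000
    outer loop
      vertex 30.000 0.000 0.000
      vertex 30.000 21.000 0.000
      vertex 30.000 21.000 18.000
    endloop
  endfacet
  facet normal 1.0000 0.0000 0.0000
    outer loop
      vertex 30.000 0.000 0.000
      vertex 30.000 21.000 18.000
      vertex 30.000 0.000 18.000
    endloop
  endfacet
endsolid part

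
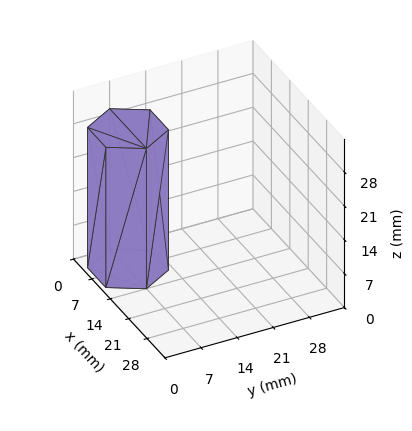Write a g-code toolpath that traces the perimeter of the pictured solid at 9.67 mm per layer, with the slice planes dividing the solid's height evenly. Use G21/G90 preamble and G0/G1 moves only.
Reading the render: the shape is a regular 6-sided prism (a cylinder approximated with 6 flat sides), circumscribed radius ≈ 7 mm, height ≈ 29 mm (dimensions read to the nearest mm from the axis ticks). For the g-code, the solid's height is divided into equal slices at the stated Δz and each level perimeter traced with G1 moves after a G0 lift.

; perimeter-only toolpath
G21 ; units = mm
G90 ; absolute positioning
G28 ; home
; layer 1
G0 Z9.67
G0 X14.00 Y7.00
G1 X10.50 Y13.06
G1 X3.50 Y13.06
G1 X0.00 Y7.00
G1 X3.50 Y0.94
G1 X10.50 Y0.94
G1 X14.00 Y7.00
; layer 2
G0 Z19.33
G0 X14.00 Y7.00
G1 X10.50 Y13.06
G1 X3.50 Y13.06
G1 X0.00 Y7.00
G1 X3.50 Y0.94
G1 X10.50 Y0.94
G1 X14.00 Y7.00
; layer 3
G0 Z29.00
G0 X14.00 Y7.00
G1 X10.50 Y13.06
G1 X3.50 Y13.06
G1 X0.00 Y7.00
G1 X3.50 Y0.94
G1 X10.50 Y0.94
G1 X14.00 Y7.00
M2 ; end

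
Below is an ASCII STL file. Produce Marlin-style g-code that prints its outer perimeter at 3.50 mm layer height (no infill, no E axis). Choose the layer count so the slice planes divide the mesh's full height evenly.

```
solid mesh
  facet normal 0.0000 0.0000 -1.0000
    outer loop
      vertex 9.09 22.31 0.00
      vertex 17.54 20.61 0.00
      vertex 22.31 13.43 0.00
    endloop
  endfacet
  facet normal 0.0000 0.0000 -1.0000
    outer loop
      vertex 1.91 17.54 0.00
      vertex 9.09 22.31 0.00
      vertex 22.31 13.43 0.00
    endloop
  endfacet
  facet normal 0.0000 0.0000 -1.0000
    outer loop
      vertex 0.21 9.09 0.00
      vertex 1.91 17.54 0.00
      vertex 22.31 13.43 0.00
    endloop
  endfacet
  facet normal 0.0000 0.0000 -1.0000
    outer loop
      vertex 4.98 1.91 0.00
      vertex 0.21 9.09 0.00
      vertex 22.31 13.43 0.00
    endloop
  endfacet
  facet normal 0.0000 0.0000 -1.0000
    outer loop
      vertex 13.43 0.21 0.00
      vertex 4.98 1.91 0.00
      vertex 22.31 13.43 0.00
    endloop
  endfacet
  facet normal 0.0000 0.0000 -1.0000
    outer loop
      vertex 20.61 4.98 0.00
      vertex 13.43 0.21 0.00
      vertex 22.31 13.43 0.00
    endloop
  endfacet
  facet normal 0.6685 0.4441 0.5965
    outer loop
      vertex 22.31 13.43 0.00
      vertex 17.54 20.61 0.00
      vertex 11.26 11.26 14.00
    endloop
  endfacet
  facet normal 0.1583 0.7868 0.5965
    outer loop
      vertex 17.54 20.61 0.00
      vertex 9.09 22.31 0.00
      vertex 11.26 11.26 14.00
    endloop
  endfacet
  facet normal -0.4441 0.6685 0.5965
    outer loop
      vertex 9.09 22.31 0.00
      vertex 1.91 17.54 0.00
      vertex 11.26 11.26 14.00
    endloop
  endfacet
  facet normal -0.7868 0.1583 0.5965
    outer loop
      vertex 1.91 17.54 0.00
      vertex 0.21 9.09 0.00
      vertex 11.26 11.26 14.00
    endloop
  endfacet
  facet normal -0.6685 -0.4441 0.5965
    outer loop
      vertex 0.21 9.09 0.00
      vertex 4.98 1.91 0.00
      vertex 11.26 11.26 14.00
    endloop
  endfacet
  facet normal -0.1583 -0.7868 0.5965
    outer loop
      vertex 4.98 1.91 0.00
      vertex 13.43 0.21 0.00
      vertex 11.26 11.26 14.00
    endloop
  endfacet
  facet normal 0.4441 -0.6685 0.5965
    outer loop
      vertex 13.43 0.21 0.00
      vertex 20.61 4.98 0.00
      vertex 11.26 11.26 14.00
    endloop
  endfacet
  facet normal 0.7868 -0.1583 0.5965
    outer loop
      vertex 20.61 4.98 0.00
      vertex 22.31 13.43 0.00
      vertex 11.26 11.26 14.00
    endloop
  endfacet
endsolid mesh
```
; perimeter-only toolpath
G21 ; units = mm
G90 ; absolute positioning
G28 ; home
; layer 1
G0 Z3.50
G0 X19.55 Y12.89
G1 X15.97 Y18.27
G1 X9.63 Y19.55
G1 X4.25 Y15.97
G1 X2.97 Y9.63
G1 X6.55 Y4.25
G1 X12.89 Y2.97
G1 X18.27 Y6.55
G1 X19.55 Y12.89
; layer 2
G0 Z7.00
G0 X16.79 Y12.34
G1 X14.40 Y15.93
G1 X10.18 Y16.79
G1 X6.58 Y14.40
G1 X5.74 Y10.18
G1 X8.12 Y6.58
G1 X12.34 Y5.74
G1 X15.93 Y8.12
G1 X16.79 Y12.34
; layer 3
G0 Z10.50
G0 X14.02 Y11.80
G1 X12.83 Y13.60
G1 X10.72 Y14.02
G1 X8.92 Y12.83
G1 X8.50 Y10.72
G1 X9.69 Y8.92
G1 X11.80 Y8.50
G1 X13.60 Y9.69
G1 X14.02 Y11.80
M2 ; end

The solid is a regular 8-sided pyramid, base circumscribed radius ≈ 11.3 mm, apex at z ≈ 14 mm. Slicing at Δz = 3.50 mm — 4 equal slices spanning the solid's height, so layer i sits at z = i·h/4 — gives 3 non-empty perimeters. Each is a 8-segment closed polygon; G0 lifts to the layer z and rapids to the start vertex, then G1 traces the edges. The cross-section shrinks linearly with z (the slice at the apex is degenerate and omitted).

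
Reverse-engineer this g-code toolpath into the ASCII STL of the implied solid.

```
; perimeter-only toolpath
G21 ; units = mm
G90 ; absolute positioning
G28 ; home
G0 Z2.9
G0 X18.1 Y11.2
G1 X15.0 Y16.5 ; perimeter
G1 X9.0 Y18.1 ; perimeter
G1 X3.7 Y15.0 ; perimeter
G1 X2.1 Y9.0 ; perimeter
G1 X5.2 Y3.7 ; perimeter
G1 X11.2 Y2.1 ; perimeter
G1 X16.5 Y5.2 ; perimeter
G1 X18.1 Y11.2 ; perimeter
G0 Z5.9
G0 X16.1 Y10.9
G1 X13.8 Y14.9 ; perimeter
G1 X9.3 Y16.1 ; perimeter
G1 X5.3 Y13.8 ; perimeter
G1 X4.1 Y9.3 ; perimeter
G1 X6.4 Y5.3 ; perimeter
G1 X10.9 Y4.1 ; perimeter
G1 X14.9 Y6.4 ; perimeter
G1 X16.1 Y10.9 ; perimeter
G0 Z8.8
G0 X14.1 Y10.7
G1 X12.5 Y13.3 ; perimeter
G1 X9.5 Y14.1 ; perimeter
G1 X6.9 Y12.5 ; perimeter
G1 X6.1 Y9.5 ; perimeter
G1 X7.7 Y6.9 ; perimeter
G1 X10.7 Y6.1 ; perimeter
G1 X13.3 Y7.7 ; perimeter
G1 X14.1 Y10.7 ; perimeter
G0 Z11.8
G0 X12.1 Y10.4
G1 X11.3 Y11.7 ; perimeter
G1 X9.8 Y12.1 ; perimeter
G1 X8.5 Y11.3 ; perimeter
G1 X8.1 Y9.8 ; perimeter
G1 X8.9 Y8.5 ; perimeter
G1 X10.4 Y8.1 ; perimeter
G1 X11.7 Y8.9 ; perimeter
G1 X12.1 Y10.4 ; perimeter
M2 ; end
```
solid part
  facet normal 0.0000 0.0000 -1.0000
    outer loop
      vertex 8.7 20.1 0.0
      vertex 16.2 18.1 0.0
      vertex 20.1 11.5 0.0
    endloop
  endfacet
  facet normal 0.0000 0.0000 -1.0000
    outer loop
      vertex 2.1 16.2 0.0
      vertex 8.7 20.1 0.0
      vertex 20.1 11.5 0.0
    endloop
  endfacet
  facet normal 0.0000 0.0000 -1.0000
    outer loop
      vertex 0.1 8.7 0.0
      vertex 2.1 16.2 0.0
      vertex 20.1 11.5 0.0
    endloop
  endfacet
  facet normal 0.0000 0.0000 -1.0000
    outer loop
      vertex 4.0 2.1 0.0
      vertex 0.1 8.7 0.0
      vertex 20.1 11.5 0.0
    endloop
  endfacet
  facet normal 0.0000 0.0000 -1.0000
    outer loop
      vertex 11.5 0.1 0.0
      vertex 4.0 2.1 0.0
      vertex 20.1 11.5 0.0
    endloop
  endfacet
  facet normal 0.0000 0.0000 -1.0000
    outer loop
      vertex 18.1 4.0 0.0
      vertex 11.5 0.1 0.0
      vertex 20.1 11.5 0.0
    endloop
  endfacet
  facet normal 0.7271 0.4296 0.5355
    outer loop
      vertex 20.1 11.5 0.0
      vertex 16.2 18.1 0.0
      vertex 10.1 10.1 14.7
    endloop
  endfacet
  facet normal 0.2177 0.8165 0.5347
    outer loop
      vertex 16.2 18.1 0.0
      vertex 8.7 20.1 0.0
      vertex 10.1 10.1 14.7
    endloop
  endfacet
  facet normal -0.4296 0.7271 0.5355
    outer loop
      vertex 8.7 20.1 0.0
      vertex 2.1 16.2 0.0
      vertex 10.1 10.1 14.7
    endloop
  endfacet
  facet normal -0.8165 0.2177 0.5347
    outer loop
      vertex 2.1 16.2 0.0
      vertex 0.1 8.7 0.0
      vertex 10.1 10.1 14.7
    endloop
  endfacet
  facet normal -0.7271 -0.4296 0.5355
    outer loop
      vertex 0.1 8.7 0.0
      vertex 4.0 2.1 0.0
      vertex 10.1 10.1 14.7
    endloop
  endfacet
  facet normal -0.2177 -0.8165 0.5347
    outer loop
      vertex 4.0 2.1 0.0
      vertex 11.5 0.1 0.0
      vertex 10.1 10.1 14.7
    endloop
  endfacet
  facet normal 0.4296 -0.7271 0.5355
    outer loop
      vertex 11.5 0.1 0.0
      vertex 18.1 4.0 0.0
      vertex 10.1 10.1 14.7
    endloop
  endfacet
  facet normal 0.8165 -0.2177 0.5347
    outer loop
      vertex 18.1 4.0 0.0
      vertex 20.1 11.5 0.0
      vertex 10.1 10.1 14.7
    endloop
  endfacet
endsolid part

The G0 Z moves step by Δz≈2.9 mm. The G1 loops shrink linearly with z, so the solid tapers from its base footprint up to z≈14.7. Closing with a flat bottom cap and the tapered top and triangulating gives 14 facets — a regular 8-sided pyramid, base circumscribed radius ≈ 10.1 mm, apex at z ≈ 14.7 mm.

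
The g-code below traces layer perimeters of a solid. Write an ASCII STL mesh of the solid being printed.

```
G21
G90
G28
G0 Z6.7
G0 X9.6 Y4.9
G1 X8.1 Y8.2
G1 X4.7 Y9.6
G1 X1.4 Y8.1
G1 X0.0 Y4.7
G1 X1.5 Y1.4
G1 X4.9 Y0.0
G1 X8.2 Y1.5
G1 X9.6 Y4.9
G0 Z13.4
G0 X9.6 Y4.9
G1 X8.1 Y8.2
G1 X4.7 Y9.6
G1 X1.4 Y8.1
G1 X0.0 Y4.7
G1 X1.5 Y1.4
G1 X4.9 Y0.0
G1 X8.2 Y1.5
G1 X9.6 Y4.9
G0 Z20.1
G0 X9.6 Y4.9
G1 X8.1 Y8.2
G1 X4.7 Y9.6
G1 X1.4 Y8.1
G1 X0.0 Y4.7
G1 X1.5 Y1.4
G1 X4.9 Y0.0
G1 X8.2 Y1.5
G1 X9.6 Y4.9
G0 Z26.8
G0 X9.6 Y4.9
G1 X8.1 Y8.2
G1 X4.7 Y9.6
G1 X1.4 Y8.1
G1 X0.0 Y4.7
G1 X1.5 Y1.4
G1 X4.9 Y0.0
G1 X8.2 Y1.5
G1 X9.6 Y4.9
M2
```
solid part
  facet normal 0.0000 0.0000 -1.0000
    outer loop
      vertex 4.7 9.6 0.0
      vertex 8.1 8.2 0.0
      vertex 9.6 4.9 0.0
    endloop
  endfacet
  facet normal 0.0000 0.0000 -1.0000
    outer loop
      vertex 1.4 8.1 0.0
      vertex 4.7 9.6 0.0
      vertex 9.6 4.9 0.0
    endloop
  endfacet
  facet normal 0.0000 0.0000 -1.0000
    outer loop
      vertex 0.0 4.7 0.0
      vertex 1.4 8.1 0.0
      vertex 9.6 4.9 0.0
    endloop
  endfacet
  facet normal 0.0000 0.0000 -1.0000
    outer loop
      vertex 1.5 1.4 0.0
      vertex 0.0 4.7 0.0
      vertex 9.6 4.9 0.0
    endloop
  endfacet
  facet normal 0.0000 0.0000 -1.0000
    outer loop
      vertex 4.9 0.0 0.0
      vertex 1.5 1.4 0.0
      vertex 9.6 4.9 0.0
    endloop
  endfacet
  facet normal 0.0000 0.0000 -1.0000
    outer loop
      vertex 8.2 1.5 0.0
      vertex 4.9 0.0 0.0
      vertex 9.6 4.9 0.0
    endloop
  endfacet
  facet normal 0.0000 0.0000 1.0000
    outer loop
      vertex 9.6 4.9 26.8
      vertex 8.1 8.2 26.8
      vertex 4.7 9.6 26.8
    endloop
  endfacet
  facet normal 0.0000 0.0000 1.0000
    outer loop
      vertex 9.6 4.9 26.8
      vertex 4.7 9.6 26.8
      vertex 1.4 8.1 26.8
    endloop
  endfacet
  facet normal 0.0000 0.0000 1.0000
    outer loop
      vertex 9.6 4.9 26.8
      vertex 1.4 8.1 26.8
      vertex 0.0 4.7 26.8
    endloop
  endfacet
  facet normal 0.0000 0.0000 1.0000
    outer loop
      vertex 9.6 4.9 26.8
      vertex 0.0 4.7 26.8
      vertex 1.5 1.4 26.8
    endloop
  endfacet
  facet normal 0.0000 0.0000 1.0000
    outer loop
      vertex 9.6 4.9 26.8
      vertex 1.5 1.4 26.8
      vertex 4.9 0.0 26.8
    endloop
  endfacet
  facet normal 0.0000 0.0000 1.0000
    outer loop
      vertex 9.6 4.9 26.8
      vertex 4.9 0.0 26.8
      vertex 8.2 1.5 26.8
    endloop
  endfacet
  facet normal 0.9104 0.4138 0.0000
    outer loop
      vertex 9.6 4.9 0.0
      vertex 8.1 8.2 0.0
      vertex 8.1 8.2 26.8
    endloop
  endfacet
  facet normal 0.9104 0.4138 0.0000
    outer loop
      vertex 9.6 4.9 0.0
      vertex 8.1 8.2 26.8
      vertex 9.6 4.9 26.8
    endloop
  endfacet
  facet normal 0.3807 0.9247 0.0000
    outer loop
      vertex 8.1 8.2 0.0
      vertex 4.7 9.6 0.0
      vertex 4.7 9.6 26.8
    endloop
  endfacet
  facet normal 0.3807 0.9247 0.0000
    outer loop
      vertex 8.1 8.2 0.0
      vertex 4.7 9.6 26.8
      vertex 8.1 8.2 26.8
    endloop
  endfacet
  facet normal -0.4138 0.9104 0.0000
    outer loop
      vertex 4.7 9.6 0.0
      vertex 1.4 8.1 0.0
      vertex 1.4 8.1 26.8
    endloop
  endfacet
  facet normal -0.4138 0.9104 0.0000
    outer loop
      vertex 4.7 9.6 0.0
      vertex 1.4 8.1 26.8
      vertex 4.7 9.6 26.8
    endloop
  endfacet
  facet normal -0.9247 0.3807 0.0000
    outer loop
      vertex 1.4 8.1 0.0
      vertex 0.0 4.7 0.0
      vertex 0.0 4.7 26.8
    endloop
  endfacet
  facet normal -0.9247 0.3807 0.0000
    outer loop
      vertex 1.4 8.1 0.0
      vertex 0.0 4.7 26.8
      vertex 1.4 8.1 26.8
    endloop
  endfacet
  facet normal -0.9104 -0.4138 0.0000
    outer loop
      vertex 0.0 4.7 0.0
      vertex 1.5 1.4 0.0
      vertex 1.5 1.4 26.8
    endloop
  endfacet
  facet normal -0.9104 -0.4138 0.0000
    outer loop
      vertex 0.0 4.7 0.0
      vertex 1.5 1.4 26.8
      vertex 0.0 4.7 26.8
    endloop
  endfacet
  facet normal -0.3807 -0.9247 0.0000
    outer loop
      vertex 1.5 1.4 0.0
      vertex 4.9 0.0 0.0
      vertex 4.9 0.0 26.8
    endloop
  endfacet
  facet normal -0.3807 -0.9247 0.0000
    outer loop
      vertex 1.5 1.4 0.0
      vertex 4.9 0.0 26.8
      vertex 1.5 1.4 26.8
    endloop
  endfacet
  facet normal 0.4138 -0.9104 0.0000
    outer loop
      vertex 4.9 0.0 0.0
      vertex 8.2 1.5 0.0
      vertex 8.2 1.5 26.8
    endloop
  endfacet
  facet normal 0.4138 -0.9104 0.0000
    outer loop
      vertex 4.9 0.0 0.0
      vertex 8.2 1.5 26.8
      vertex 4.9 0.0 26.8
    endloop
  endfacet
  facet normal 0.9247 -0.3807 0.0000
    outer loop
      vertex 8.2 1.5 0.0
      vertex 9.6 4.9 0.0
      vertex 9.6 4.9 26.8
    endloop
  endfacet
  facet normal 0.9247 -0.3807 0.0000
    outer loop
      vertex 8.2 1.5 0.0
      vertex 9.6 4.9 26.8
      vertex 8.2 1.5 26.8
    endloop
  endfacet
endsolid part

The G0 Z moves step by Δz≈6.7 mm. Every layer's G1 loop is the same polygon, so the solid is a straight extrusion of it from z=0 to z≈26.8. Closing with flat bottom and top caps and triangulating gives 28 facets — a regular 8-sided prism (a cylinder approximated with 8 flat sides), circumscribed radius ≈ 4.8 mm, height ≈ 26.8 mm.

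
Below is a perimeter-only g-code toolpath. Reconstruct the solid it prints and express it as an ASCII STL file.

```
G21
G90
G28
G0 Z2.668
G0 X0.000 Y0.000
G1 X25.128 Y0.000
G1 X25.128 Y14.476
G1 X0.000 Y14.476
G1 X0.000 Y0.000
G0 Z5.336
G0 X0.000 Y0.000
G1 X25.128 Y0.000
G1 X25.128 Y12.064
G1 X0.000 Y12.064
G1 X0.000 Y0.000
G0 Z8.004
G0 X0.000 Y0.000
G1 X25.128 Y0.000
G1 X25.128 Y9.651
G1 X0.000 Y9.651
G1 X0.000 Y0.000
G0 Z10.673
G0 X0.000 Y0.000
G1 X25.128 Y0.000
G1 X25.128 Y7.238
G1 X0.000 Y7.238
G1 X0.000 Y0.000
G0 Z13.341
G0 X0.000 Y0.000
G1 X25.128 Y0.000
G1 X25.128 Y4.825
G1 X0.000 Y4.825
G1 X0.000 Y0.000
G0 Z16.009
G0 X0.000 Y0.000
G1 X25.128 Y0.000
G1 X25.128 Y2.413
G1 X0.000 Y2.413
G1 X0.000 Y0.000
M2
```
solid part
  facet normal 0.0000 0.0000 -1.0000
    outer loop
      vertex 25.128 16.889 0.000
      vertex 25.128 0.000 0.000
      vertex 0.000 0.000 0.000
    endloop
  endfacet
  facet normal 0.0000 0.0000 -1.0000
    outer loop
      vertex 0.000 16.889 0.000
      vertex 25.128 16.889 0.000
      vertex 0.000 0.000 0.000
    endloop
  endfacet
  facet normal 0.0000 -1.0000 0.0000
    outer loop
      vertex 0.000 0.000 0.000
      vertex 25.128 0.000 0.000
      vertex 25.128 0.000 18.677
    endloop
  endfacet
  facet normal 0.0000 -1.0000 0.0000
    outer loop
      vertex 0.000 0.000 0.000
      vertex 25.128 0.000 18.677
      vertex 0.000 0.000 18.677
    endloop
  endfacet
  facet normal 0.0000 0.7417 0.6707
    outer loop
      vertex 0.000 0.000 18.677
      vertex 25.128 0.000 18.677
      vertex 25.128 16.889 0.000
    endloop
  endfacet
  facet normal 0.0000 0.7417 0.6707
    outer loop
      vertex 0.000 0.000 18.677
      vertex 25.128 16.889 0.000
      vertex 0.000 16.889 0.000
    endloop
  endfacet
  facet normal -1.0000 0.0000 0.0000
    outer loop
      vertex 0.000 0.000 18.677
      vertex 0.000 16.889 0.000
      vertex 0.000 0.000 0.000
    endloop
  endfacet
  facet normal 1.0000 0.0000 0.0000
    outer loop
      vertex 25.128 0.000 0.000
      vertex 25.128 16.889 0.000
      vertex 25.128 0.000 18.677
    endloop
  endfacet
endsolid part

The G0 Z moves step by Δz≈2.668 mm. The G1 loops shrink linearly with z, so the solid tapers from its base footprint up to z≈18.7. Closing with a flat bottom cap and the tapered top and triangulating gives 8 facets — a wedge (ramp): 25.1 × 16.9 mm base, rising to 18.7 mm along the y=0 edge and sloping linearly to z=0 at y=16.9.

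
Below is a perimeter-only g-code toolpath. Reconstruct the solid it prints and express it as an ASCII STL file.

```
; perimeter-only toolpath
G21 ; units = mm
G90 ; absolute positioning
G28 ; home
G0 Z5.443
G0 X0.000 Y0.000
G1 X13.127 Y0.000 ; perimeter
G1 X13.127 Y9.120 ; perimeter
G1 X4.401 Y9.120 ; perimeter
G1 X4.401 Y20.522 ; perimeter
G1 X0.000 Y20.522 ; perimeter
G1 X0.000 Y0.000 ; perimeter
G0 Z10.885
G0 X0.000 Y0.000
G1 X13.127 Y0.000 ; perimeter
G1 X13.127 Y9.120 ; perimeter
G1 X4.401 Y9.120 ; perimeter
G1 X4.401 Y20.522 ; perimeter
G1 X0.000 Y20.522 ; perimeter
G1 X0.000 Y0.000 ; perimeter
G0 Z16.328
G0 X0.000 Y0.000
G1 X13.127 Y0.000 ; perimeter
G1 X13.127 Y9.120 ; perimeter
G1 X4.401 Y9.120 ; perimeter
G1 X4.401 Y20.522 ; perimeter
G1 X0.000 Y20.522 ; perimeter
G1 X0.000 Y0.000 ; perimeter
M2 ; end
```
solid part
  facet normal 0.0000 0.0000 -1.0000
    outer loop
      vertex 13.127 9.120 0.000
      vertex 13.127 0.000 0.000
      vertex 0.000 0.000 0.000
    endloop
  endfacet
  facet normal 0.0000 0.0000 -1.0000
    outer loop
      vertex 4.401 9.120 0.000
      vertex 13.127 9.120 0.000
      vertex 0.000 0.000 0.000
    endloop
  endfacet
  facet normal 0.0000 0.0000 -1.0000
    outer loop
      vertex 4.401 20.522 0.000
      vertex 4.401 9.120 0.000
      vertex 0.000 0.000 0.000
    endloop
  endfacet
  facet normal 0.0000 0.0000 -1.0000
    outer loop
      vertex 0.000 20.522 0.000
      vertex 4.401 20.522 0.000
      vertex 0.000 0.000 0.000
    endloop
  endfacet
  facet normal 0.0000 0.0000 1.0000
    outer loop
      vertex 0.000 0.000 16.328
      vertex 13.127 0.000 16.328
      vertex 13.127 9.120 16.328
    endloop
  endfacet
  facet normal 0.0000 0.0000 1.0000
    outer loop
      vertex 0.000 0.000 16.328
      vertex 13.127 9.120 16.328
      vertex 4.401 9.120 16.328
    endloop
  endfacet
  facet normal 0.0000 0.0000 1.0000
    outer loop
      vertex 0.000 0.000 16.328
      vertex 4.401 9.120 16.328
      vertex 4.401 20.522 16.328
    endloop
  endfacet
  facet normal 0.0000 0.0000 1.0000
    outer loop
      vertex 0.000 0.000 16.328
      vertex 4.401 20.522 16.328
      vertex 0.000 20.522 16.328
    endloop
  endfacet
  facet normal 0.0000 -1.0000 0.0000
    outer loop
      vertex 0.000 0.000 0.000
      vertex 13.127 0.000 0.000
      vertex 13.127 0.000 16.328
    endloop
  endfacet
  facet normal 0.0000 -1.0000 0.0000
    outer loop
      vertex 0.000 0.000 0.000
      vertex 13.127 0.000 16.328
      vertex 0.000 0.000 16.328
    endloop
  endfacet
  facet normal 1.0000 0.0000 0.0000
    outer loop
      vertex 13.127 0.000 0.000
      vertex 13.127 9.120 0.000
      vertex 13.127 9.120 16.328
    endloop
  endfacet
  facet normal 1.0000 0.0000 0.0000
    outer loop
      vertex 13.127 0.000 0.000
      vertex 13.127 9.120 16.328
      vertex 13.127 0.000 16.328
    endloop
  endfacet
  facet normal 0.0000 1.0000 0.0000
    outer loop
      vertex 13.127 9.120 0.000
      vertex 4.401 9.120 0.000
      vertex 4.401 9.120 16.328
    endloop
  endfacet
  facet normal 0.0000 1.0000 0.0000
    outer loop
      vertex 13.127 9.120 0.000
      vertex 4.401 9.120 16.328
      vertex 13.127 9.120 16.328
    endloop
  endfacet
  facet normal 1.0000 0.0000 0.0000
    outer loop
      vertex 4.401 9.120 0.000
      vertex 4.401 20.522 0.000
      vertex 4.401 20.522 16.328
    endloop
  endfacet
  facet normal 1.0000 0.0000 0.0000
    outer loop
      vertex 4.401 9.120 0.000
      vertex 4.401 20.522 16.328
      vertex 4.401 9.120 16.328
    endloop
  endfacet
  facet normal 0.0000 1.0000 0.0000
    outer loop
      vertex 4.401 20.522 0.000
      vertex 0.000 20.522 0.000
      vertex 0.000 20.522 16.328
    endloop
  endfacet
  facet normal 0.0000 1.0000 0.0000
    outer loop
      vertex 4.401 20.522 0.000
      vertex 0.000 20.522 16.328
      vertex 4.401 20.522 16.328
    endloop
  endfacet
  facet normal -1.0000 0.0000 0.0000
    outer loop
      vertex 0.000 20.522 0.000
      vertex 0.000 0.000 0.000
      vertex 0.000 0.000 16.328
    endloop
  endfacet
  facet normal -1.0000 0.0000 0.0000
    outer loop
      vertex 0.000 20.522 0.000
      vertex 0.000 0.000 16.328
      vertex 0.000 20.522 16.328
    endloop
  endfacet
endsolid part

The G0 Z moves step by Δz≈5.443 mm. Every layer's G1 loop is the same polygon, so the solid is a straight extrusion of it from z=0 to z≈16.3. Closing with flat bottom and top caps and triangulating gives 20 facets — an L-shaped prism: outer 13.1 × 20.5 mm, arm thicknesses ≈ 9.12 mm (horizontal) and 4.4 mm (vertical), extruded 16.3 mm in z.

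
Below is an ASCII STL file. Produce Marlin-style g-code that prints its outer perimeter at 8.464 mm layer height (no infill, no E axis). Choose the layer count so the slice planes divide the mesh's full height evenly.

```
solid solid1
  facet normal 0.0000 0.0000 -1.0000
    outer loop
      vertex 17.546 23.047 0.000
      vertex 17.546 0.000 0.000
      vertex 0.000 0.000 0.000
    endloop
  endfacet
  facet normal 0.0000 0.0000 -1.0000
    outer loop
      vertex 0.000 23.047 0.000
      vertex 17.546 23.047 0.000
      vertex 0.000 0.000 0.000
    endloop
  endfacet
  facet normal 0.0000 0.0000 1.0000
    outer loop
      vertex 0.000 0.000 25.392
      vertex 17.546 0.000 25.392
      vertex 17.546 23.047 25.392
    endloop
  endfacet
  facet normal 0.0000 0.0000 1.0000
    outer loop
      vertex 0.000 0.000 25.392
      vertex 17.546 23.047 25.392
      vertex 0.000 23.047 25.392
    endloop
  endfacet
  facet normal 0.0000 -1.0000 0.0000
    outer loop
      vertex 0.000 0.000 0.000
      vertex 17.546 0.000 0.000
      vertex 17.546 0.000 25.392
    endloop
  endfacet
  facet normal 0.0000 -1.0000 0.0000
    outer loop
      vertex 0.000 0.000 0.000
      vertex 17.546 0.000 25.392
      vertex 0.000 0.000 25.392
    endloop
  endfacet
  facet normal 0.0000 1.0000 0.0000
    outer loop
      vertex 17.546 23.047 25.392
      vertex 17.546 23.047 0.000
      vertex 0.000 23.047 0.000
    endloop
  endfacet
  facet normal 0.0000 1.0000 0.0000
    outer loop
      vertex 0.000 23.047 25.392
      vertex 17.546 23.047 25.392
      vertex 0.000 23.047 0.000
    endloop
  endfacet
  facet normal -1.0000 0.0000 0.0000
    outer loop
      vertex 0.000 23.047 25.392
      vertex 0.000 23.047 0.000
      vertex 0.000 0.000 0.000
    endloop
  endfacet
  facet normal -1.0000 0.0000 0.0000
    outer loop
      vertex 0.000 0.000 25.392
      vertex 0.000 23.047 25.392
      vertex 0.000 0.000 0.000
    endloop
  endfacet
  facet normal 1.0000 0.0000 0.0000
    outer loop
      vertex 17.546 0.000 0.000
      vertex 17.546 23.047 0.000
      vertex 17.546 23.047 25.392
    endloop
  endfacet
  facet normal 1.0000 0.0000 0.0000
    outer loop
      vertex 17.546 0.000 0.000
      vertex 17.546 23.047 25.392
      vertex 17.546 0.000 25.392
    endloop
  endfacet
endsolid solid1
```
; perimeter-only toolpath
G21 ; units = mm
G90 ; absolute positioning
G28 ; home
; layer 1
G0 Z8.464
G0 X0.000 Y0.000
G1 X17.546 Y0.000
G1 X17.546 Y23.047
G1 X0.000 Y23.047
G1 X0.000 Y0.000
; layer 2
G0 Z16.928
G0 X0.000 Y0.000
G1 X17.546 Y0.000
G1 X17.546 Y23.047
G1 X0.000 Y23.047
G1 X0.000 Y0.000
; layer 3
G0 Z25.392
G0 X0.000 Y0.000
G1 X17.546 Y0.000
G1 X17.546 Y23.047
G1 X0.000 Y23.047
G1 X0.000 Y0.000
M2 ; end

The solid is a rectangular box, roughly 17.5 × 23 mm footprint and 25.4 mm tall. Slicing at Δz = 8.464 mm — 3 equal slices spanning the solid's height, so layer i sits at z = i·h/3 — gives 3 non-empty perimeters. Each is a 4-segment closed polygon; G0 lifts to the layer z and rapids to the start vertex, then G1 traces the edges.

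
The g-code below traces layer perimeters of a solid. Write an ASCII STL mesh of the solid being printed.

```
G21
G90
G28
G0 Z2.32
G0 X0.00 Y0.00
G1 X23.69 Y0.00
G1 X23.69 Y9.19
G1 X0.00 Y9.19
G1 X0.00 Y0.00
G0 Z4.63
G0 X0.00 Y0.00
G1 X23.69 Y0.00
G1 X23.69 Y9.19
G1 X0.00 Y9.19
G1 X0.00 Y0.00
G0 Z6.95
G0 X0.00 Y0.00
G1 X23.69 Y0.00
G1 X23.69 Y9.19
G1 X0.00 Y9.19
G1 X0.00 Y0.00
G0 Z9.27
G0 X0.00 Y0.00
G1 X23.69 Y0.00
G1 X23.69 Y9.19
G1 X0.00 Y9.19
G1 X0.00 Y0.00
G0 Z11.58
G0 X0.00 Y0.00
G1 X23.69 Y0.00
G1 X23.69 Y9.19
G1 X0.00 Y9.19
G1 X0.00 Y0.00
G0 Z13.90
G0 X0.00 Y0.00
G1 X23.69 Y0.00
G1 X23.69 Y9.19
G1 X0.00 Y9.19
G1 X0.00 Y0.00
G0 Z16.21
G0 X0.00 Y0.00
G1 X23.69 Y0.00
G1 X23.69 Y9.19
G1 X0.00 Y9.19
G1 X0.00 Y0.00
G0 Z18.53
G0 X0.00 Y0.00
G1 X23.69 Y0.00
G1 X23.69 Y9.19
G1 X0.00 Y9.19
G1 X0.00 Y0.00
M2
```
solid part
  facet normal 0.0000 0.0000 -1.0000
    outer loop
      vertex 23.69 9.19 0.00
      vertex 23.69 0.00 0.00
      vertex 0.00 0.00 0.00
    endloop
  endfacet
  facet normal 0.0000 0.0000 -1.0000
    outer loop
      vertex 0.00 9.19 0.00
      vertex 23.69 9.19 0.00
      vertex 0.00 0.00 0.00
    endloop
  endfacet
  facet normal 0.0000 0.0000 1.0000
    outer loop
      vertex 0.00 0.00 18.53
      vertex 23.69 0.00 18.53
      vertex 23.69 9.19 18.53
    endloop
  endfacet
  facet normal 0.0000 0.0000 1.0000
    outer loop
      vertex 0.00 0.00 18.53
      vertex 23.69 9.19 18.53
      vertex 0.00 9.19 18.53
    endloop
  endfacet
  facet normal 0.0000 -1.0000 0.0000
    outer loop
      vertex 0.00 0.00 0.00
      vertex 23.69 0.00 0.00
      vertex 23.69 0.00 18.53
    endloop
  endfacet
  facet normal 0.0000 -1.0000 0.0000
    outer loop
      vertex 0.00 0.00 0.00
      vertex 23.69 0.00 18.53
      vertex 0.00 0.00 18.53
    endloop
  endfacet
  facet normal 0.0000 1.0000 0.0000
    outer loop
      vertex 23.69 9.19 18.53
      vertex 23.69 9.19 0.00
      vertex 0.00 9.19 0.00
    endloop
  endfacet
  facet normal 0.0000 1.0000 0.0000
    outer loop
      vertex 0.00 9.19 18.53
      vertex 23.69 9.19 18.53
      vertex 0.00 9.19 0.00
    endloop
  endfacet
  facet normal -1.0000 0.0000 0.0000
    outer loop
      vertex 0.00 9.19 18.53
      vertex 0.00 9.19 0.00
      vertex 0.00 0.00 0.00
    endloop
  endfacet
  facet normal -1.0000 0.0000 0.0000
    outer loop
      vertex 0.00 0.00 18.53
      vertex 0.00 9.19 18.53
      vertex 0.00 0.00 0.00
    endloop
  endfacet
  facet normal 1.0000 0.0000 0.0000
    outer loop
      vertex 23.69 0.00 0.00
      vertex 23.69 9.19 0.00
      vertex 23.69 9.19 18.53
    endloop
  endfacet
  facet normal 1.0000 0.0000 0.0000
    outer loop
      vertex 23.69 0.00 0.00
      vertex 23.69 9.19 18.53
      vertex 23.69 0.00 18.53
    endloop
  endfacet
endsolid part

The G0 Z moves step by Δz≈2.32 mm. Every layer's G1 loop is the same polygon, so the solid is a straight extrusion of it from z=0 to z≈18.5. Closing with flat bottom and top caps and triangulating gives 12 facets — a rectangular box, roughly 23.7 × 9.19 mm footprint and 18.5 mm tall.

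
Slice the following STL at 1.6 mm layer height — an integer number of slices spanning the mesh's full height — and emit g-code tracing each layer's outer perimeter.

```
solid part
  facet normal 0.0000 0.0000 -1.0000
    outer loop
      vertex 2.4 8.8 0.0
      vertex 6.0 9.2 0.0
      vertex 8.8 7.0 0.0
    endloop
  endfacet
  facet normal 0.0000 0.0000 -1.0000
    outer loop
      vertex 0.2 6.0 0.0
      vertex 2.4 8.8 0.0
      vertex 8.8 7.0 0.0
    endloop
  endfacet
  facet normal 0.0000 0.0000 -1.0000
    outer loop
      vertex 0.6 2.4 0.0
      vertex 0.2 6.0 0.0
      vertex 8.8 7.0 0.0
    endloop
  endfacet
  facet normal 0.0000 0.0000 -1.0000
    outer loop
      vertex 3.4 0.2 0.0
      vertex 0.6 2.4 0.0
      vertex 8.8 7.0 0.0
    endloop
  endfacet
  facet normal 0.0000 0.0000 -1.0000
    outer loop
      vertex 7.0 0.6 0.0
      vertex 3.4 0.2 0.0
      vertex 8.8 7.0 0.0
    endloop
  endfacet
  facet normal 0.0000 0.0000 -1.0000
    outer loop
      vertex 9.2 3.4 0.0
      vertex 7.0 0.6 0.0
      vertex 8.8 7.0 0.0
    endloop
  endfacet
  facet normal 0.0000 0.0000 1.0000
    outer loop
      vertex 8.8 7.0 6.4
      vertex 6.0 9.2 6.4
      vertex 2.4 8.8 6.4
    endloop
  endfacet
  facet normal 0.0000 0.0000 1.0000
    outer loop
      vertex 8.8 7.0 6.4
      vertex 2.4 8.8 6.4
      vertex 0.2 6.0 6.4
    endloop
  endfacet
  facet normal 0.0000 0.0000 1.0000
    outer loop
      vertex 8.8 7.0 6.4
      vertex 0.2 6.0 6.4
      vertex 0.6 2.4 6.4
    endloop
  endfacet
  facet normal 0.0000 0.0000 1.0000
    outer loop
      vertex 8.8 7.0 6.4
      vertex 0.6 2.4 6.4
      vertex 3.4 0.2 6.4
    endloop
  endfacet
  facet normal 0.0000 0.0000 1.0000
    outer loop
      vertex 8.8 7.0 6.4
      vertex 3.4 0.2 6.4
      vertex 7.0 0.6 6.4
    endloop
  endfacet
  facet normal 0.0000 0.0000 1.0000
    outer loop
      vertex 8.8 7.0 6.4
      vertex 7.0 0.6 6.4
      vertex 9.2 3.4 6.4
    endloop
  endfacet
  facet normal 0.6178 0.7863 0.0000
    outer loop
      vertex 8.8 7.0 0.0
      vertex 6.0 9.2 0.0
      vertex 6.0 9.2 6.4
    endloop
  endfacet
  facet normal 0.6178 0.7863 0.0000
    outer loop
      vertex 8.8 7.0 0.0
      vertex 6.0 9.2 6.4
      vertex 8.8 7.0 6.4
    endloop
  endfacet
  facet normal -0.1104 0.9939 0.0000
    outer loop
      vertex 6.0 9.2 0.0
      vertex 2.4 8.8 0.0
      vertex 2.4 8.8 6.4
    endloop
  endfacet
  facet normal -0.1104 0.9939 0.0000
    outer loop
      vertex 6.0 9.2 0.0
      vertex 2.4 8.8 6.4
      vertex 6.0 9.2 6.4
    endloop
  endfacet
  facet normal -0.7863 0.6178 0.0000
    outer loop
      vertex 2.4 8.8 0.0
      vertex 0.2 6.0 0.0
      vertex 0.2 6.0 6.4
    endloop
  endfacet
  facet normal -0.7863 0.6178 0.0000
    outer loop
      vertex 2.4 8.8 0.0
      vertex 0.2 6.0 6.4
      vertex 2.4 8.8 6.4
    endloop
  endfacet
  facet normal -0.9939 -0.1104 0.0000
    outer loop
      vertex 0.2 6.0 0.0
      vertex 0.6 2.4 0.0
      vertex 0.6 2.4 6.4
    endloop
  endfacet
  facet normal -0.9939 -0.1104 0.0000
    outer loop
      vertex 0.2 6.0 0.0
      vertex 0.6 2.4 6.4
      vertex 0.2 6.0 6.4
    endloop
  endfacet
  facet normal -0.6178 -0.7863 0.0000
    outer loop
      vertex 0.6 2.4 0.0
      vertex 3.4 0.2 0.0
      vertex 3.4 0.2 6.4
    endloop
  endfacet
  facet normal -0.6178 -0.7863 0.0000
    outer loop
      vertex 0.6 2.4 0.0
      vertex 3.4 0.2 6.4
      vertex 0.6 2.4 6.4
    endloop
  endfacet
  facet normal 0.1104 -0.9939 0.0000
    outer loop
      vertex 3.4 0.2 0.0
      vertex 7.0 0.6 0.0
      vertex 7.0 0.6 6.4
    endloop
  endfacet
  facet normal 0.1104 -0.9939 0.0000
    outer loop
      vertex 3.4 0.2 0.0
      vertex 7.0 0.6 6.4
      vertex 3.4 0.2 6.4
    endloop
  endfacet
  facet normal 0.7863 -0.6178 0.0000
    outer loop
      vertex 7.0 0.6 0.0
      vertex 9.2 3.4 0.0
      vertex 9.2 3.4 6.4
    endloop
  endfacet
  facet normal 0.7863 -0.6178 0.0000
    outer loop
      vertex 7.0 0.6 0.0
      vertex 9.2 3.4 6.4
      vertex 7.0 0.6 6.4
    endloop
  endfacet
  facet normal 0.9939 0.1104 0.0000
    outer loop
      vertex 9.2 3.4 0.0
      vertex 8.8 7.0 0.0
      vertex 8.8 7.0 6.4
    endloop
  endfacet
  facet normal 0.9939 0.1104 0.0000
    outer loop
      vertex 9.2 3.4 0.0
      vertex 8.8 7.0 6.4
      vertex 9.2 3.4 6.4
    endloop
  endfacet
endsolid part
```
; perimeter-only toolpath
G21 ; units = mm
G90 ; absolute positioning
G28 ; home
; layer 1
G0 Z1.6
G0 X8.8 Y7.0
G1 X6.0 Y9.2
G1 X2.4 Y8.8
G1 X0.2 Y6.0
G1 X0.6 Y2.4
G1 X3.4 Y0.2
G1 X7.0 Y0.6
G1 X9.2 Y3.4
G1 X8.8 Y7.0
; layer 2
G0 Z3.2
G0 X8.8 Y7.0
G1 X6.0 Y9.2
G1 X2.4 Y8.8
G1 X0.2 Y6.0
G1 X0.6 Y2.4
G1 X3.4 Y0.2
G1 X7.0 Y0.6
G1 X9.2 Y3.4
G1 X8.8 Y7.0
; layer 3
G0 Z4.8
G0 X8.8 Y7.0
G1 X6.0 Y9.2
G1 X2.4 Y8.8
G1 X0.2 Y6.0
G1 X0.6 Y2.4
G1 X3.4 Y0.2
G1 X7.0 Y0.6
G1 X9.2 Y3.4
G1 X8.8 Y7.0
; layer 4
G0 Z6.4
G0 X8.8 Y7.0
G1 X6.0 Y9.2
G1 X2.4 Y8.8
G1 X0.2 Y6.0
G1 X0.6 Y2.4
G1 X3.4 Y0.2
G1 X7.0 Y0.6
G1 X9.2 Y3.4
G1 X8.8 Y7.0
M2 ; end

The solid is a regular 8-sided prism (a cylinder approximated with 8 flat sides), circumscribed radius ≈ 4.7 mm, height ≈ 6.4 mm. Slicing at Δz = 1.6 mm — 4 equal slices spanning the solid's height, so layer i sits at z = i·h/4 — gives 4 non-empty perimeters. Each is a 8-segment closed polygon; G0 lifts to the layer z and rapids to the start vertex, then G1 traces the edges.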